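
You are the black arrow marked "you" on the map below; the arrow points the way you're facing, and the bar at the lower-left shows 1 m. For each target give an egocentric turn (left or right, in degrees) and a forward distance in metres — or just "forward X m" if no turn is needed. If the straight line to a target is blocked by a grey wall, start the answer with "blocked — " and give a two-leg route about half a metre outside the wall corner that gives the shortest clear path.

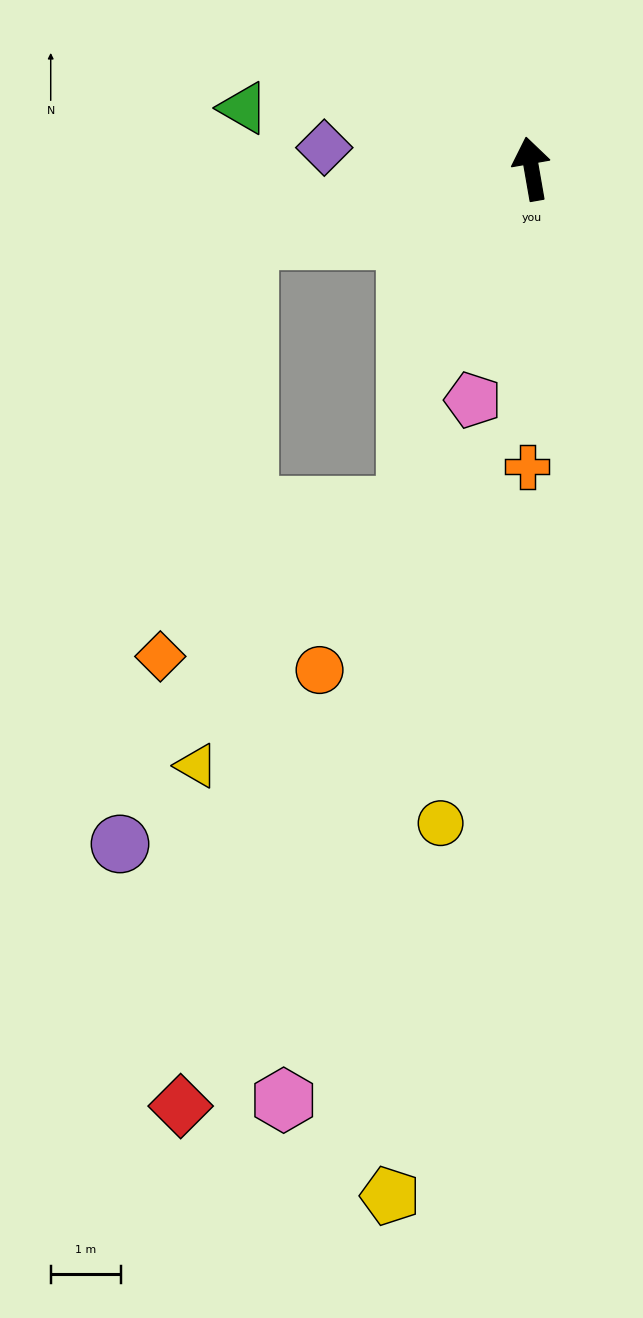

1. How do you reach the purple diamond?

turn left 74°, forward 3.0 m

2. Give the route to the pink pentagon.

turn left 156°, forward 3.4 m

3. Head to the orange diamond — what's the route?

blocked — turn left 94°, forward 4.2 m, then turn left 64°, forward 6.1 m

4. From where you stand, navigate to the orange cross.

turn left 169°, forward 4.3 m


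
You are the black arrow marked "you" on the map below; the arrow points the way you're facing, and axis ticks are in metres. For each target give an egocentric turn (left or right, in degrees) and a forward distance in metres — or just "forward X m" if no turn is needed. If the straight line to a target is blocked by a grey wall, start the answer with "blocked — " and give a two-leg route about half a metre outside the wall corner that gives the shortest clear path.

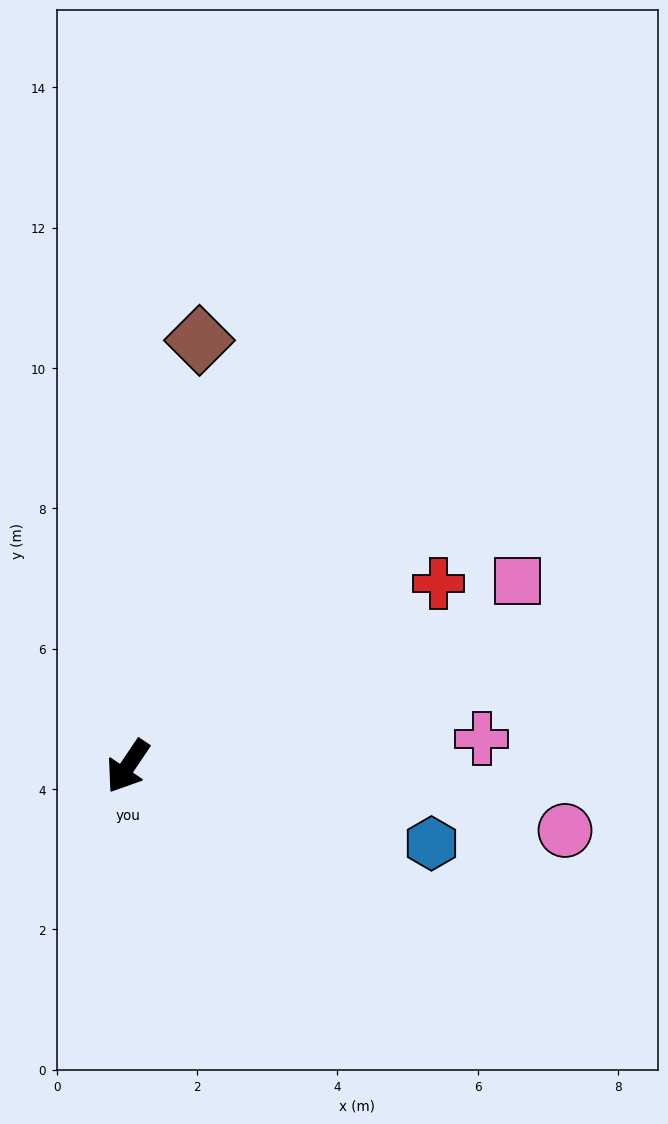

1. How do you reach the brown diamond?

turn right 156°, forward 6.2 m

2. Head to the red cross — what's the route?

turn left 154°, forward 5.1 m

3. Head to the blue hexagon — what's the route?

turn left 110°, forward 4.5 m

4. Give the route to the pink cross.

turn left 128°, forward 5.1 m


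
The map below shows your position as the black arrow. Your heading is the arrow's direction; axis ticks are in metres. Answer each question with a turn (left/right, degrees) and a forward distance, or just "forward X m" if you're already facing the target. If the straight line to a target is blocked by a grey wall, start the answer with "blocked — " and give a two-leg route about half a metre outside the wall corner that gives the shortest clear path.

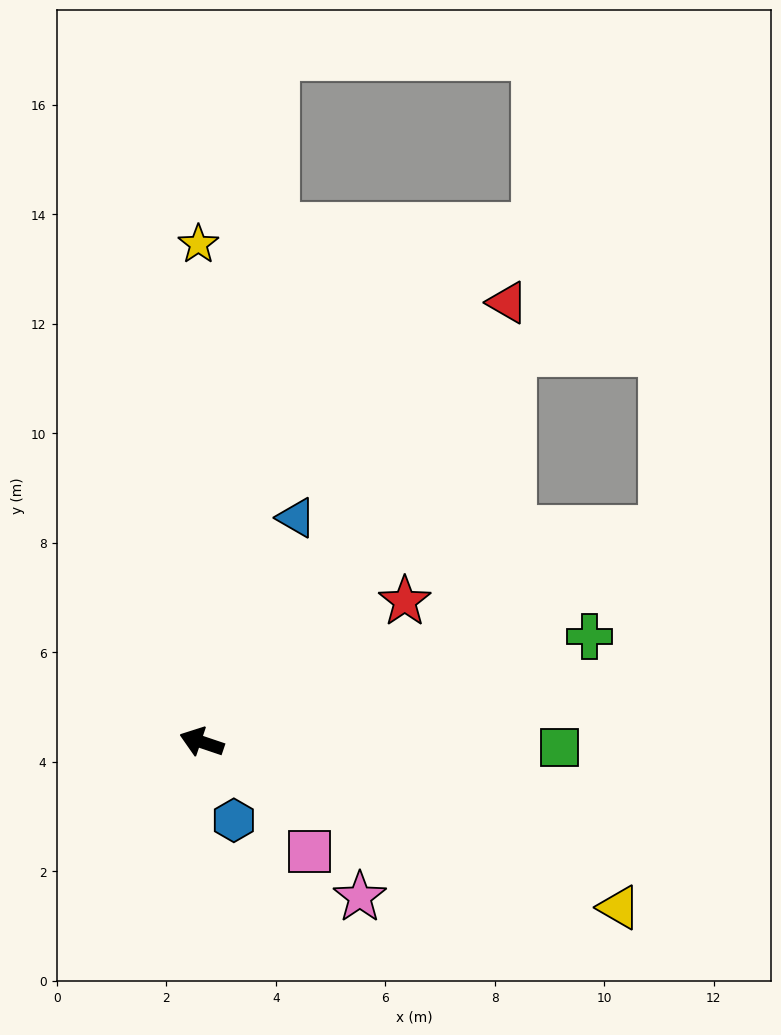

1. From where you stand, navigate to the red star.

turn right 127°, forward 4.5 m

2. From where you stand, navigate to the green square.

turn right 162°, forward 6.5 m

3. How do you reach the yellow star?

turn right 71°, forward 9.1 m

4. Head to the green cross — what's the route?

turn right 146°, forward 7.3 m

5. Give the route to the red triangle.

turn right 106°, forward 9.8 m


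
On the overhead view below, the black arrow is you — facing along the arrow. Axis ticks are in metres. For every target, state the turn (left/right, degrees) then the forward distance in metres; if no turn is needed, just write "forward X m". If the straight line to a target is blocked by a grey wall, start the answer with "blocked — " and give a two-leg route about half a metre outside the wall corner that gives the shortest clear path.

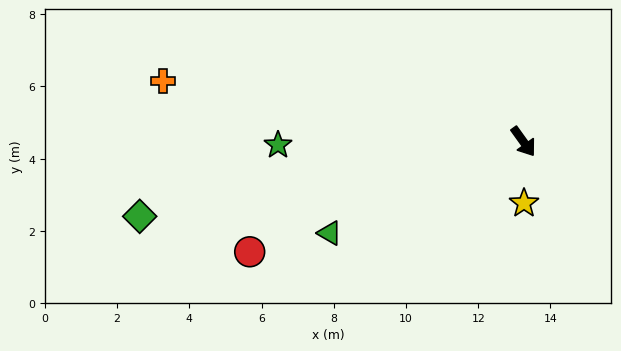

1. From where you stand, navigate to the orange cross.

turn right 135°, forward 10.1 m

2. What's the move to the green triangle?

turn right 100°, forward 5.9 m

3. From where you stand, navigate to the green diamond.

turn right 115°, forward 10.8 m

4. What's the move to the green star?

turn right 125°, forward 6.8 m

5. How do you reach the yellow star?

turn right 35°, forward 1.7 m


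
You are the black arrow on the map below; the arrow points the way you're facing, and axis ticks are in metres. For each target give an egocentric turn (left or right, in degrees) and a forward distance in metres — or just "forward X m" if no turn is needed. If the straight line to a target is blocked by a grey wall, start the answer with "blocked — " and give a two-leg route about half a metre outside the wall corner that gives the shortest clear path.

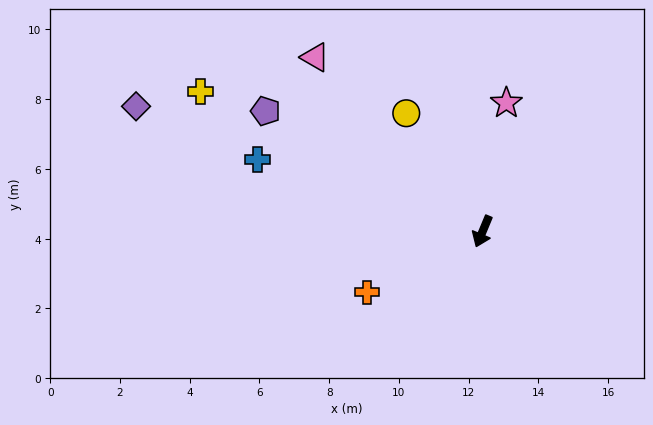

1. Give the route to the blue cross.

turn right 85°, forward 6.8 m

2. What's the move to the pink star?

turn right 168°, forward 3.7 m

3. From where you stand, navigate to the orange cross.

turn right 40°, forward 3.7 m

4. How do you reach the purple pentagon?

turn right 96°, forward 7.1 m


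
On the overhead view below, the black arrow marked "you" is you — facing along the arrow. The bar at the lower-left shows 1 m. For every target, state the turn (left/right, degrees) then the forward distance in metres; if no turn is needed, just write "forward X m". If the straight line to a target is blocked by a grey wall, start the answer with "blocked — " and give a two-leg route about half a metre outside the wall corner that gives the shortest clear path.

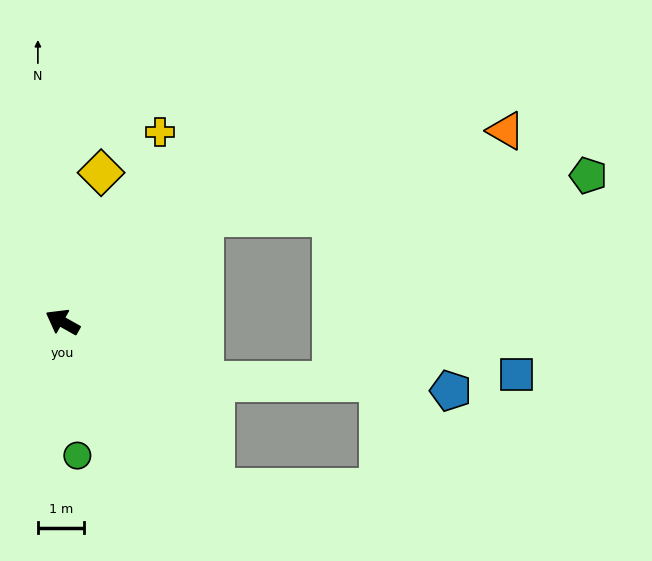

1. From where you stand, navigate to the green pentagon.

blocked — turn right 114°, forward 3.8 m, then turn right 31°, forward 8.3 m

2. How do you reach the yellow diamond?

turn right 75°, forward 3.3 m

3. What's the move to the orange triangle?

blocked — turn right 114°, forward 3.8 m, then turn right 21°, forward 6.8 m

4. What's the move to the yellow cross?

turn right 88°, forward 4.6 m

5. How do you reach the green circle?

turn left 126°, forward 2.9 m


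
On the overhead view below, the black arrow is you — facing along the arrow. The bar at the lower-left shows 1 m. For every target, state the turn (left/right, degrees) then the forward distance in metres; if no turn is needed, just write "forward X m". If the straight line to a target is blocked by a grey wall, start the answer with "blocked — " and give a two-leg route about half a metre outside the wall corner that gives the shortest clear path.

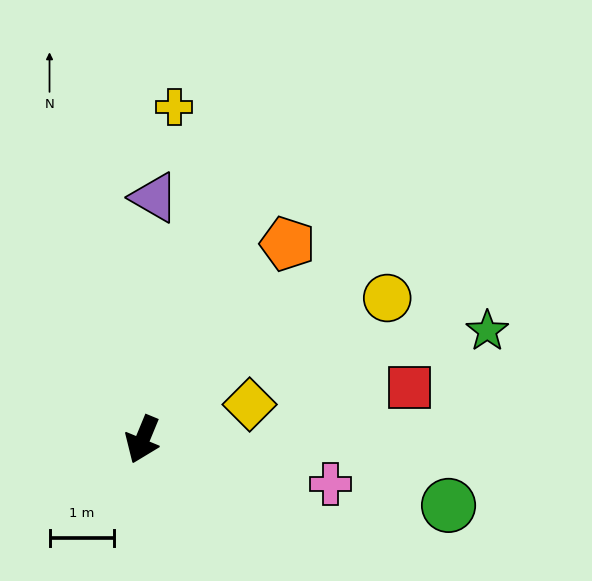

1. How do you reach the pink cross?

turn left 99°, forward 3.0 m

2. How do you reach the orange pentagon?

turn left 166°, forward 3.8 m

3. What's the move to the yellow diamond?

turn left 131°, forward 1.7 m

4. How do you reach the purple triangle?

turn right 160°, forward 3.7 m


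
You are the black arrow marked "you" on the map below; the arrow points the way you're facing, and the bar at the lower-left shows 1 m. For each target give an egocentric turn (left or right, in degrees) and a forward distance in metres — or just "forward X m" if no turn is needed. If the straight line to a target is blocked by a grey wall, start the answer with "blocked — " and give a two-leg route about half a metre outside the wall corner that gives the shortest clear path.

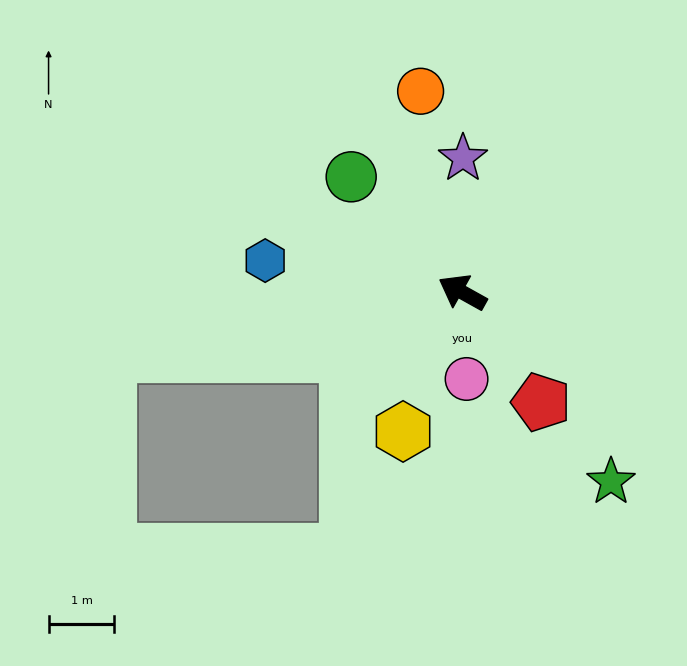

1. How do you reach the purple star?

turn right 61°, forward 2.0 m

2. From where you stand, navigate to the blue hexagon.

turn left 20°, forward 3.0 m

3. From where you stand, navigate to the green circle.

turn right 17°, forward 2.4 m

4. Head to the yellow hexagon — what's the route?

turn left 96°, forward 2.3 m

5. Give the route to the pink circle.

turn left 122°, forward 1.3 m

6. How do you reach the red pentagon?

turn left 155°, forward 2.1 m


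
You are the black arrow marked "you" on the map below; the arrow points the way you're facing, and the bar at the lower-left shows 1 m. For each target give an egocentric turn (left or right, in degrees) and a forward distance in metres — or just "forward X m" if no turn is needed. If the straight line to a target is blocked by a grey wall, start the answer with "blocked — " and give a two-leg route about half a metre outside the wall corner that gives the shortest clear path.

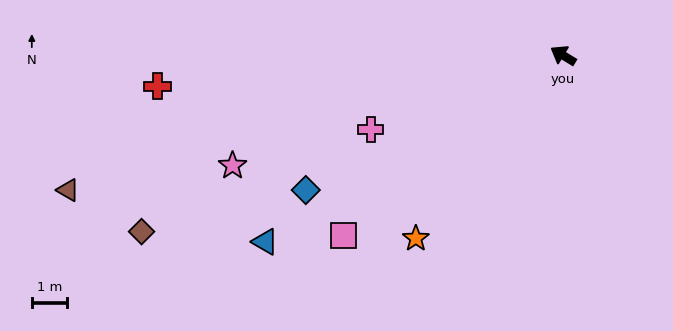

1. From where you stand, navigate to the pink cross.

turn left 52°, forward 5.8 m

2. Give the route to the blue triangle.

turn left 63°, forward 9.9 m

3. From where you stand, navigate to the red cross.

turn left 36°, forward 11.4 m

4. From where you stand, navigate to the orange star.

turn left 82°, forward 6.6 m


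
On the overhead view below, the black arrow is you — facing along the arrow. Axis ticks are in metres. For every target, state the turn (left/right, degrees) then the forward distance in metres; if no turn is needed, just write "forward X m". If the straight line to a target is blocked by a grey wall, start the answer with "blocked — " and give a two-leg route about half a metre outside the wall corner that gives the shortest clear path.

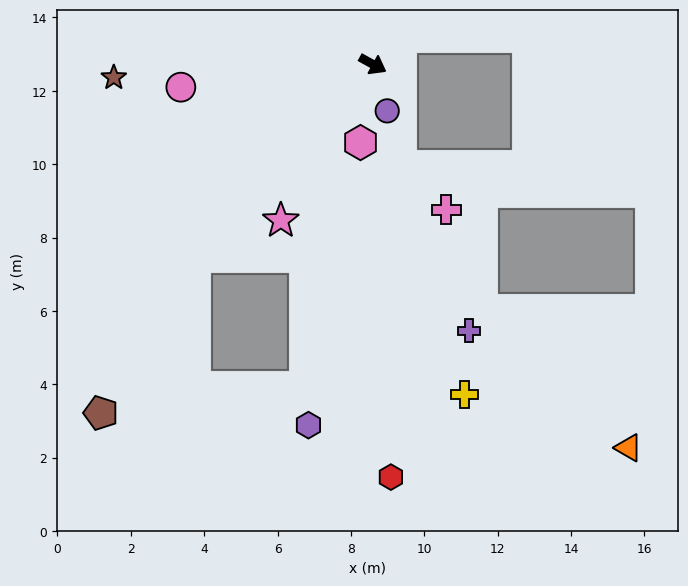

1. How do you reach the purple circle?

turn right 44°, forward 1.3 m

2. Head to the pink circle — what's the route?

turn right 144°, forward 5.3 m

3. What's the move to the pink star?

turn right 92°, forward 4.9 m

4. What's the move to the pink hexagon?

turn right 70°, forward 2.2 m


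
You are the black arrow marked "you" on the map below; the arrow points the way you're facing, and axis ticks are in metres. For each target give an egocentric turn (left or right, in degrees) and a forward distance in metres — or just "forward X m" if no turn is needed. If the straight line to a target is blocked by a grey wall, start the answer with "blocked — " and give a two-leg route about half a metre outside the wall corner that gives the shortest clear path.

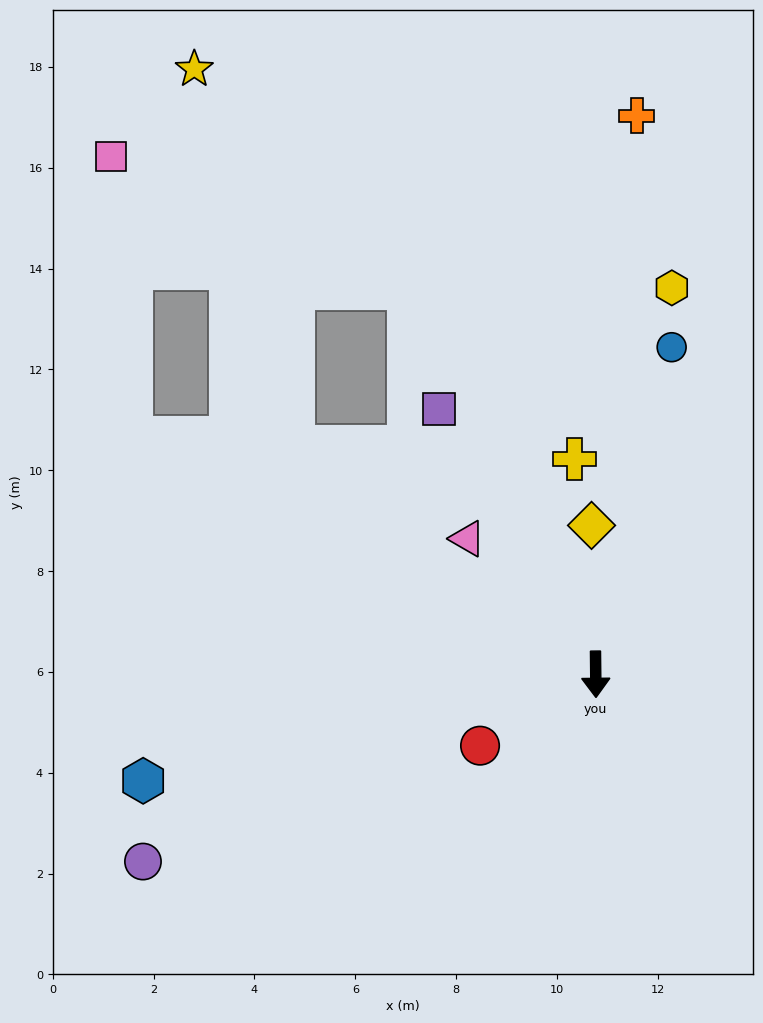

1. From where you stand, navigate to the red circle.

turn right 59°, forward 2.7 m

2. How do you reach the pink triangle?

turn right 137°, forward 3.7 m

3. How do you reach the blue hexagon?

turn right 77°, forward 9.2 m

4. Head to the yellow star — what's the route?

blocked — turn right 128°, forward 7.5 m, then turn right 38°, forward 7.7 m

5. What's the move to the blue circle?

turn left 166°, forward 6.7 m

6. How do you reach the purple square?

turn right 150°, forward 6.1 m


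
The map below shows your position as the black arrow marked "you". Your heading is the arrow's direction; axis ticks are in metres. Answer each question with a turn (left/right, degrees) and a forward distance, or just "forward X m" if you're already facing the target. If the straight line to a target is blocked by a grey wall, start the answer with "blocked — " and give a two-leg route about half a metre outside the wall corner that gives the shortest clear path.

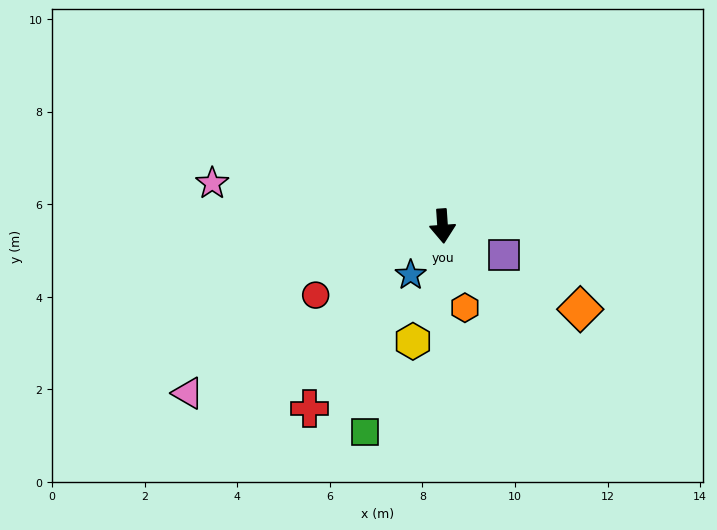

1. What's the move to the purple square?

turn left 61°, forward 1.5 m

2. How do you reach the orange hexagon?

turn left 11°, forward 1.8 m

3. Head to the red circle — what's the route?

turn right 65°, forward 3.1 m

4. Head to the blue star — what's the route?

turn right 37°, forward 1.3 m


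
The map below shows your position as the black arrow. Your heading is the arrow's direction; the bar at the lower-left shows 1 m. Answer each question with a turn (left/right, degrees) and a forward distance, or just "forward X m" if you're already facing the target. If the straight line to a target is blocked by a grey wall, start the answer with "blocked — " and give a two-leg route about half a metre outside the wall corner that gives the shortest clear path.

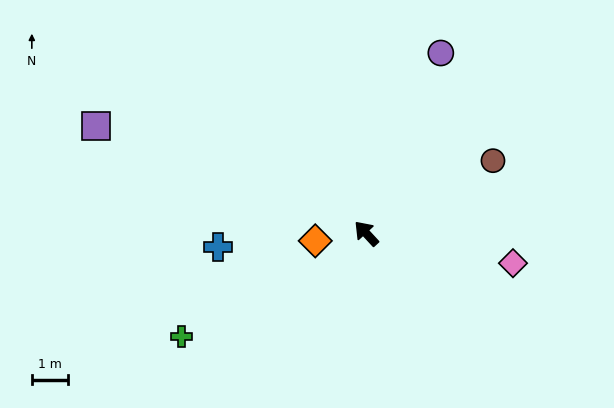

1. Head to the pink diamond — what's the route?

turn right 144°, forward 4.1 m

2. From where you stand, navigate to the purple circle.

turn right 65°, forward 5.3 m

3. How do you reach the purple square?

turn left 26°, forward 8.0 m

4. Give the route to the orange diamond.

turn left 56°, forward 1.4 m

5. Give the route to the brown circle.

turn right 103°, forward 4.0 m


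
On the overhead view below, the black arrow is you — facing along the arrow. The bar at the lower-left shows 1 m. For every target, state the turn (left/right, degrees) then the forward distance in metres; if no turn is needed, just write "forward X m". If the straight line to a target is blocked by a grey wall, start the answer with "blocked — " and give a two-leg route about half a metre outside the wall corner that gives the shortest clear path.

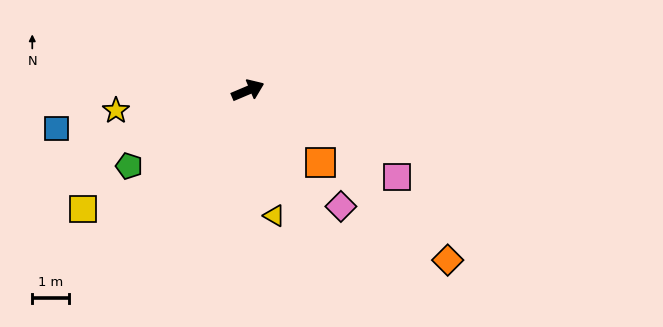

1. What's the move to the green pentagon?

turn right 170°, forward 3.9 m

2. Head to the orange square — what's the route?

turn right 68°, forward 2.8 m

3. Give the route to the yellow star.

turn left 166°, forward 3.7 m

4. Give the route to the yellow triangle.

turn right 101°, forward 3.5 m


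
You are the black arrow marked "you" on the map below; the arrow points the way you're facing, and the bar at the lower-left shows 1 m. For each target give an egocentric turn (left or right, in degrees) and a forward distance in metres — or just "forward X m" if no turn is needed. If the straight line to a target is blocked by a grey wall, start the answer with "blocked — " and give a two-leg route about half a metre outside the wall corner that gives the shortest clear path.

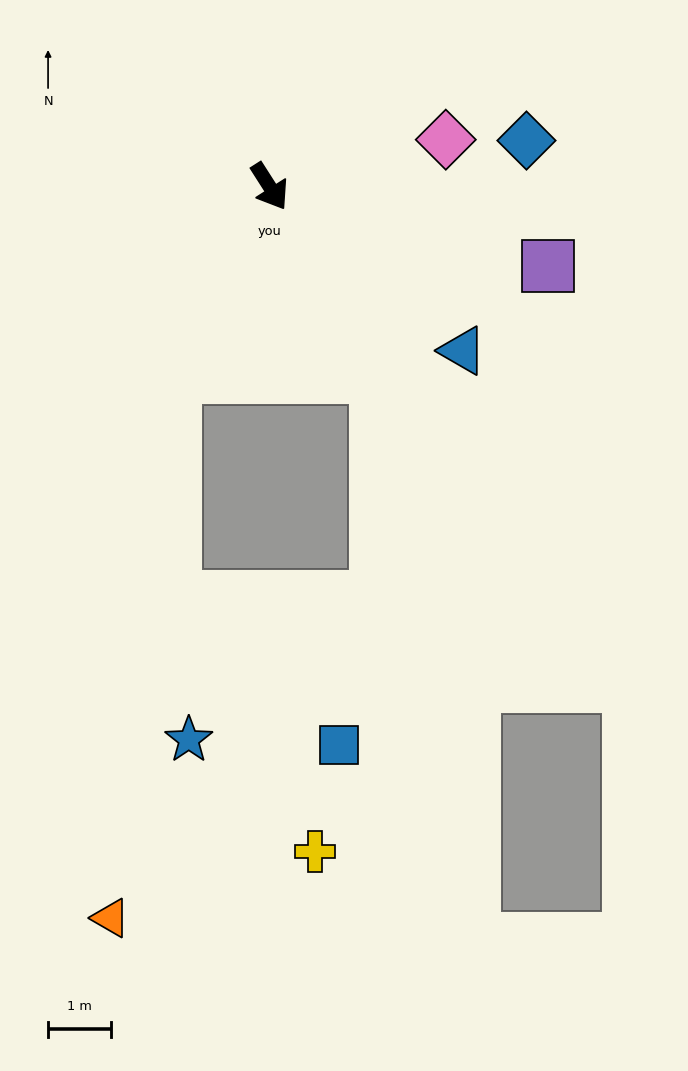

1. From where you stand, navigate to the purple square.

turn left 42°, forward 4.6 m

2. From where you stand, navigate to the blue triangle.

turn left 17°, forward 4.0 m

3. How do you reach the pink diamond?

turn left 72°, forward 2.9 m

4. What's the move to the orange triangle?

blocked — turn right 59°, forward 3.4 m, then turn left 20°, forward 8.7 m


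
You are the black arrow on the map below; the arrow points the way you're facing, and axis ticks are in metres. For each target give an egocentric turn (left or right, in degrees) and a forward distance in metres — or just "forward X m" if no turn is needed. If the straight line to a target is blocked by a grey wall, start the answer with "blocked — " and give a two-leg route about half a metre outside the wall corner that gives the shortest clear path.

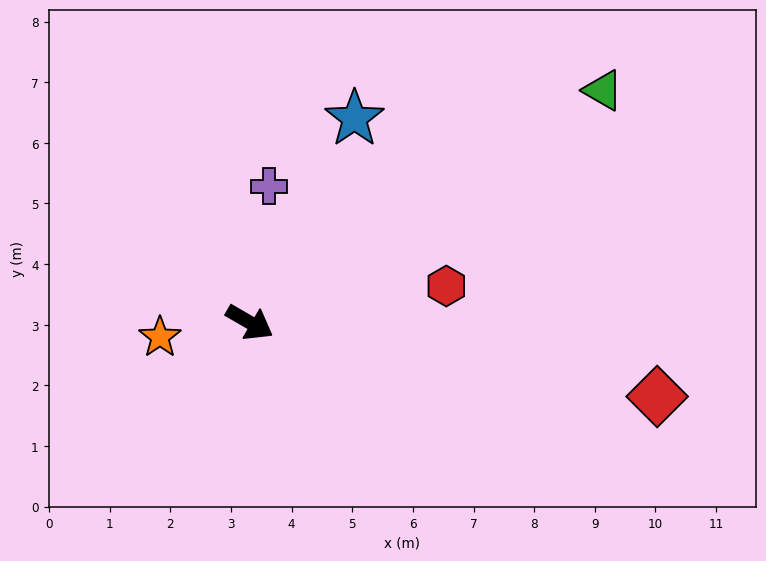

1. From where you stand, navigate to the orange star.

turn right 141°, forward 1.5 m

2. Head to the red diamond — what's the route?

turn left 20°, forward 6.8 m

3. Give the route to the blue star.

turn left 93°, forward 3.8 m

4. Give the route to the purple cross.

turn left 112°, forward 2.3 m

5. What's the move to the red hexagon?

turn left 41°, forward 3.3 m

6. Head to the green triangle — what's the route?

turn left 63°, forward 7.0 m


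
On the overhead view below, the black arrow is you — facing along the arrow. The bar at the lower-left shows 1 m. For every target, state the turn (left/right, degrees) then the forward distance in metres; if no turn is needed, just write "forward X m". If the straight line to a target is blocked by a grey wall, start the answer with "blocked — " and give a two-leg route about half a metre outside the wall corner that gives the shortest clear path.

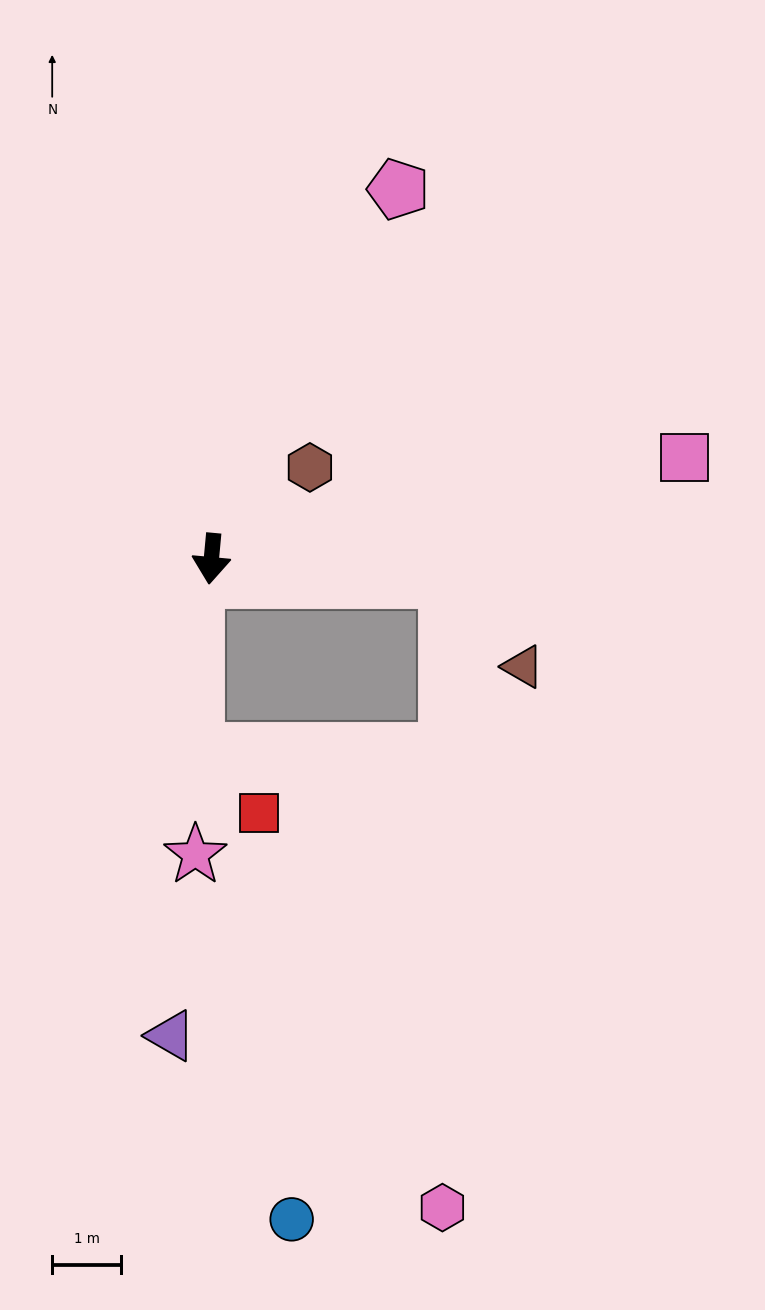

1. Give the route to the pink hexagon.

blocked — turn left 90°, forward 3.4 m, then turn right 85°, forward 9.1 m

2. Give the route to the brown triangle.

blocked — turn left 90°, forward 3.4 m, then turn right 44°, forward 1.7 m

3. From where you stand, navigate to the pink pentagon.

turn left 158°, forward 6.0 m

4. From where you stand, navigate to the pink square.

turn left 107°, forward 7.0 m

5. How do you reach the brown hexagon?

turn left 138°, forward 1.9 m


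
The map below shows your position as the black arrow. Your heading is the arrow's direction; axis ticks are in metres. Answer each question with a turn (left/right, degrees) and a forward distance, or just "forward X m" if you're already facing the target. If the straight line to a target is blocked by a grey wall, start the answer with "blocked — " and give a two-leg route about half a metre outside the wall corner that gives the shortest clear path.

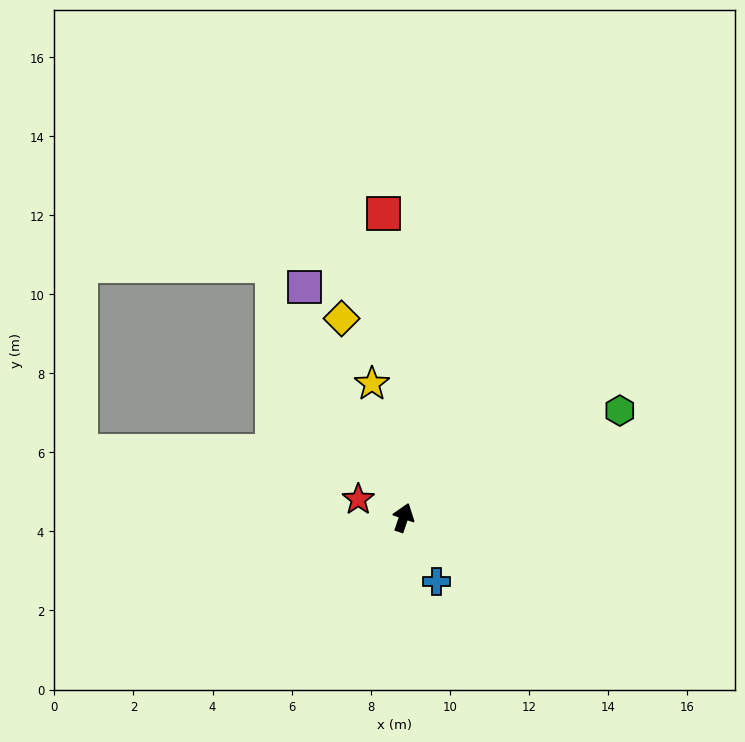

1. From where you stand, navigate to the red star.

turn left 87°, forward 1.2 m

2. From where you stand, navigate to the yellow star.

turn left 32°, forward 3.5 m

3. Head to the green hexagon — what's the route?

turn right 45°, forward 6.1 m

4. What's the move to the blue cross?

turn right 134°, forward 1.8 m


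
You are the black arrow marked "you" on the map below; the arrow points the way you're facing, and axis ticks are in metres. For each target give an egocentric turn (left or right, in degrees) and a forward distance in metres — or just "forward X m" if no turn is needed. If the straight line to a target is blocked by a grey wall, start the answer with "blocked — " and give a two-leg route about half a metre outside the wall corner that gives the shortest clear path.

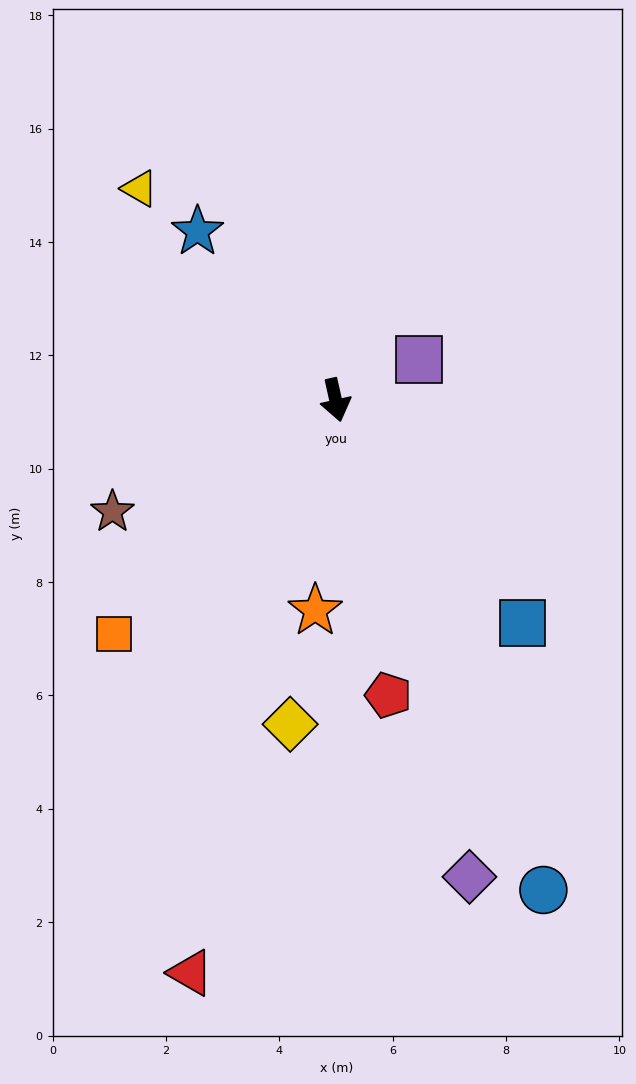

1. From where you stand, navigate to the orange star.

turn right 18°, forward 3.7 m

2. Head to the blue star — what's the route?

turn right 153°, forward 3.8 m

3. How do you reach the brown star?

turn right 76°, forward 4.4 m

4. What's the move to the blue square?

turn left 27°, forward 5.1 m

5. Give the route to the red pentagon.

turn right 2°, forward 5.3 m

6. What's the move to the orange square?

turn right 56°, forward 5.7 m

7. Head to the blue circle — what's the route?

turn left 10°, forward 9.4 m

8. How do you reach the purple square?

turn left 103°, forward 1.6 m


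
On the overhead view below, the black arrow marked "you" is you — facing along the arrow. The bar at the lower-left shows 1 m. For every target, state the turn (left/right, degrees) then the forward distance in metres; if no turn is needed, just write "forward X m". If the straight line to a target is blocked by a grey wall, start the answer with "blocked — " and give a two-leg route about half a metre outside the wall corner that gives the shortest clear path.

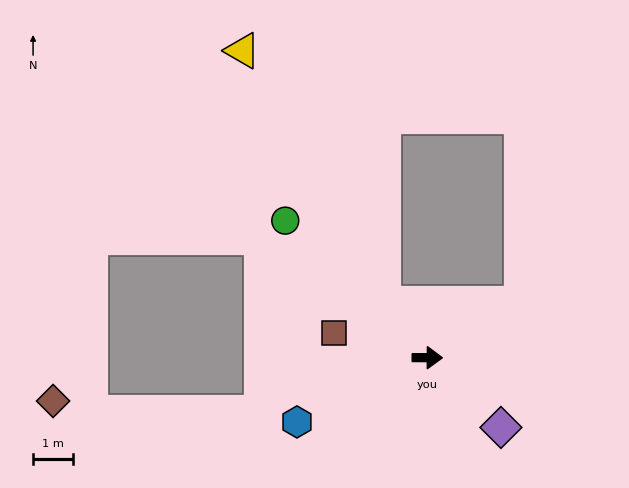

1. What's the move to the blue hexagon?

turn right 153°, forward 3.6 m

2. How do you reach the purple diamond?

turn right 43°, forward 2.5 m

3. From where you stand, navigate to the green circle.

turn left 136°, forward 4.9 m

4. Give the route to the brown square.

turn left 165°, forward 2.4 m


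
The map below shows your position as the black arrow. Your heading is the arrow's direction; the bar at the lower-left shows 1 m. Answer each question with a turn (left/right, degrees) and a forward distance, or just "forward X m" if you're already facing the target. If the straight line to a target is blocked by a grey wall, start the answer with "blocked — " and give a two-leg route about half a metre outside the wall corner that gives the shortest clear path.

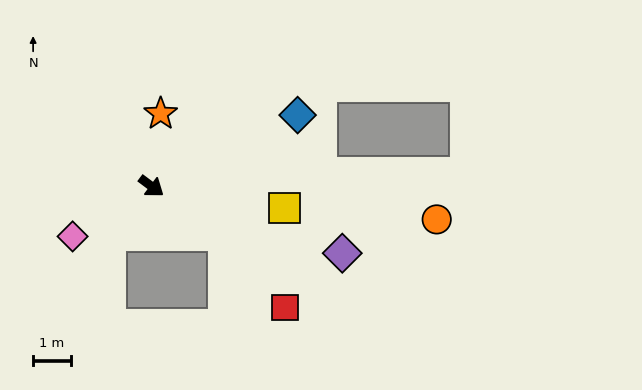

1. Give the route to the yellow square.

turn left 28°, forward 3.6 m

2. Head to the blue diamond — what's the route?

turn left 63°, forward 4.3 m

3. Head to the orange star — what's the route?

turn left 120°, forward 1.9 m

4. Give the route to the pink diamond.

turn right 111°, forward 2.5 m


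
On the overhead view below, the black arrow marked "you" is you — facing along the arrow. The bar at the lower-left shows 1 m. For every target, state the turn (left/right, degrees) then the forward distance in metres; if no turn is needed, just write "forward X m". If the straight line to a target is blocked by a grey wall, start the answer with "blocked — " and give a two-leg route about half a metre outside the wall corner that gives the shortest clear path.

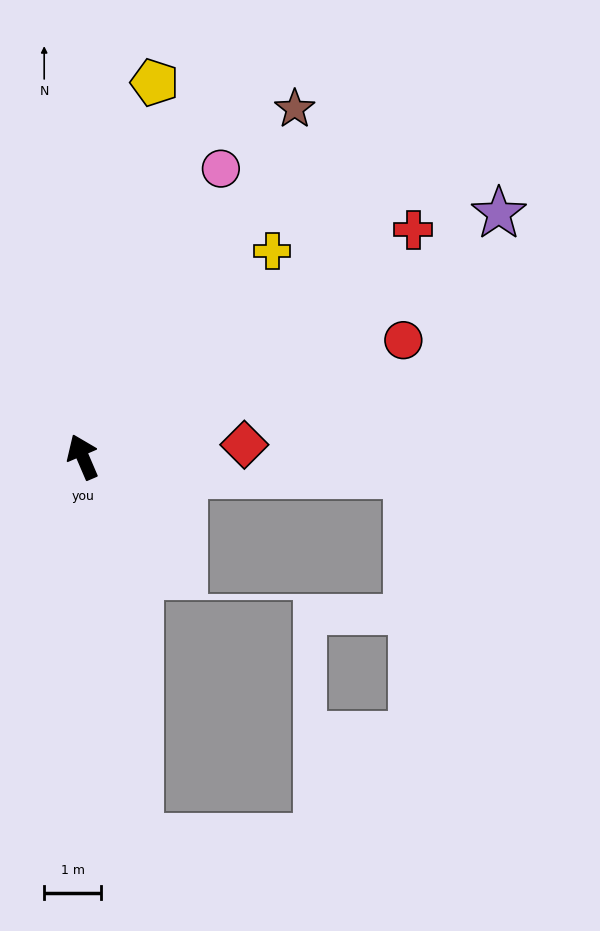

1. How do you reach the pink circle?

turn right 49°, forward 5.6 m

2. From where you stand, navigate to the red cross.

turn right 79°, forward 7.0 m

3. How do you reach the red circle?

turn right 93°, forward 6.0 m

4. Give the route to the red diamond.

turn right 109°, forward 2.8 m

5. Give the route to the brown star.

turn right 55°, forward 7.2 m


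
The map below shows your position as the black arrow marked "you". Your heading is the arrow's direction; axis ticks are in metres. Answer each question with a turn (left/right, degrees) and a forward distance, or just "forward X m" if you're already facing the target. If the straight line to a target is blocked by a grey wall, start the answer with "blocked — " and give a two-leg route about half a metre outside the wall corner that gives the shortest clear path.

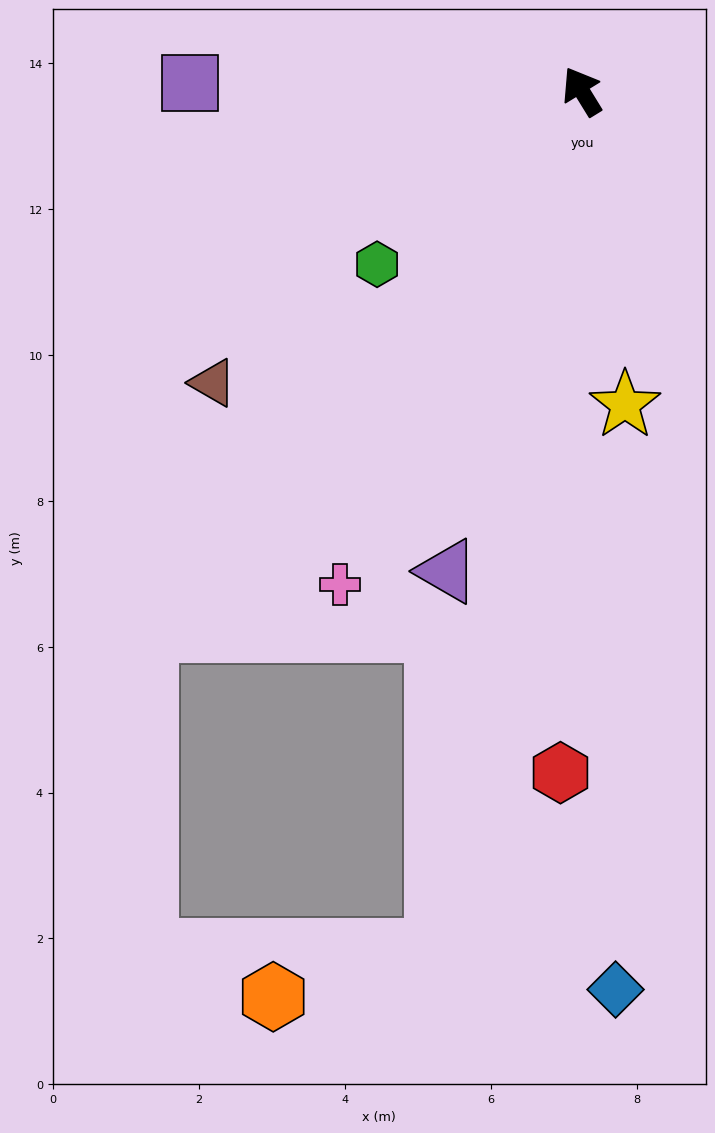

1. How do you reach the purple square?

turn left 57°, forward 5.4 m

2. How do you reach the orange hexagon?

blocked — turn left 139°, forward 11.9 m, then turn right 65°, forward 2.3 m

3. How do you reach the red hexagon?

turn left 147°, forward 9.3 m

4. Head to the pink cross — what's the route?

turn left 122°, forward 7.5 m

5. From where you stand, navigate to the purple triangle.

turn left 133°, forward 6.8 m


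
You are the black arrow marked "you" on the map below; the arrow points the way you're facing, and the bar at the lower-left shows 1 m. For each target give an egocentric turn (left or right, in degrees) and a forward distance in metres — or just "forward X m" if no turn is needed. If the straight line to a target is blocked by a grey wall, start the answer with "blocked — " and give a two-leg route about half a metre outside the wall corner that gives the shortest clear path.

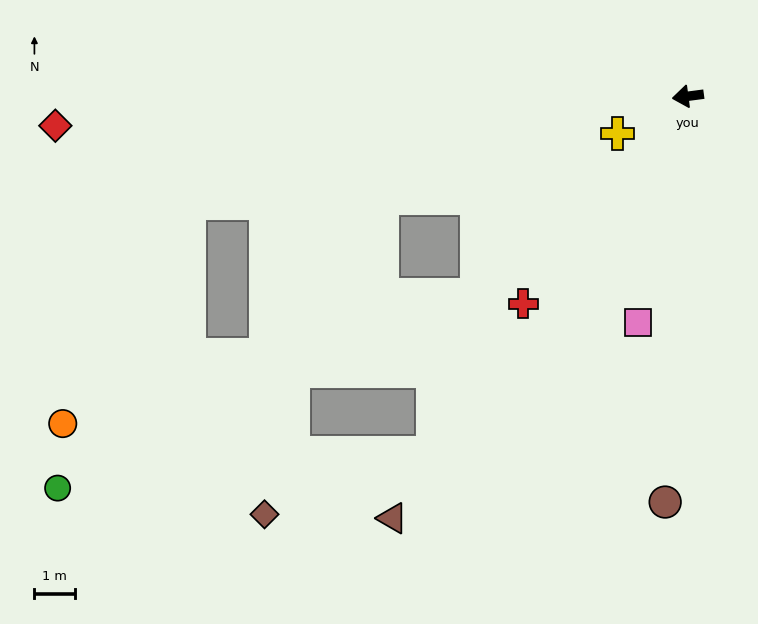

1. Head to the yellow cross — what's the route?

turn left 21°, forward 2.0 m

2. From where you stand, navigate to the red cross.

turn left 44°, forward 6.6 m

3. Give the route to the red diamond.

turn right 5°, forward 15.8 m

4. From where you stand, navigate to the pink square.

turn left 70°, forward 5.8 m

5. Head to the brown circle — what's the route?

turn left 79°, forward 10.1 m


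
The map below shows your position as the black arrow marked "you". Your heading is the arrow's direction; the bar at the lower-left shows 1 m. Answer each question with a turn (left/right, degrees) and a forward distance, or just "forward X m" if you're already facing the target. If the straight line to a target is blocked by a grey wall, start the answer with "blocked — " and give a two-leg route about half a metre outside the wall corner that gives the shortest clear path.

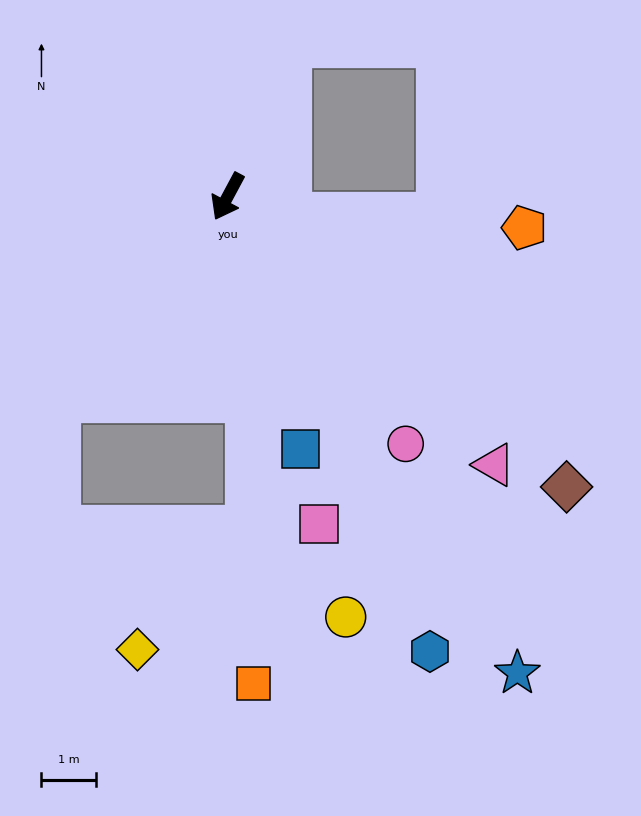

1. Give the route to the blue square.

turn left 44°, forward 4.9 m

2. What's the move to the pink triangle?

turn left 73°, forward 7.0 m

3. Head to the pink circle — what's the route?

turn left 64°, forward 5.6 m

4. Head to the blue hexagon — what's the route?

turn left 52°, forward 9.2 m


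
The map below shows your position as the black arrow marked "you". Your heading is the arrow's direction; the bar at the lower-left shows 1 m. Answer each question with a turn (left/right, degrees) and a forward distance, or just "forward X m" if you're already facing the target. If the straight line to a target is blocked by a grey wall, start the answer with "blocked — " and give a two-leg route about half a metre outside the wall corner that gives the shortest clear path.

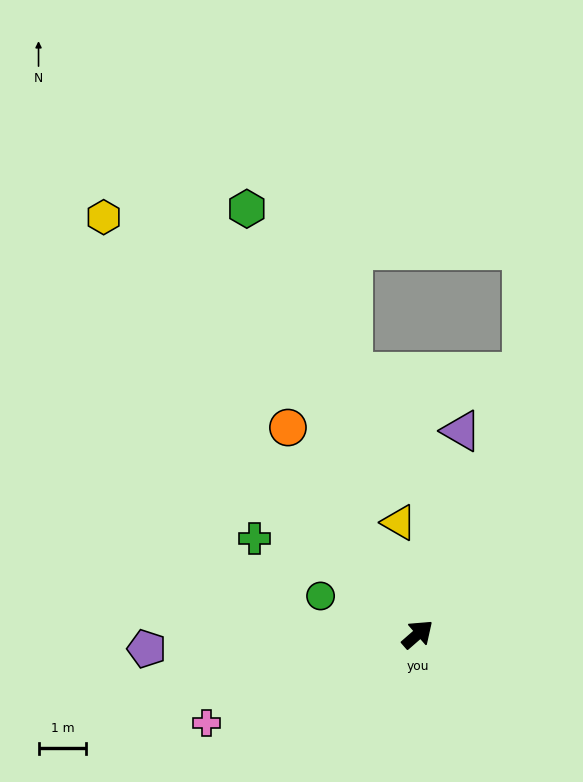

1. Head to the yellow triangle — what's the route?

turn left 58°, forward 2.4 m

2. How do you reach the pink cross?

turn left 162°, forward 4.8 m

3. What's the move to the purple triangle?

turn left 37°, forward 4.3 m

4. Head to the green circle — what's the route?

turn left 117°, forward 2.2 m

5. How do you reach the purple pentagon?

turn left 142°, forward 5.7 m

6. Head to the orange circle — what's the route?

turn left 81°, forward 5.1 m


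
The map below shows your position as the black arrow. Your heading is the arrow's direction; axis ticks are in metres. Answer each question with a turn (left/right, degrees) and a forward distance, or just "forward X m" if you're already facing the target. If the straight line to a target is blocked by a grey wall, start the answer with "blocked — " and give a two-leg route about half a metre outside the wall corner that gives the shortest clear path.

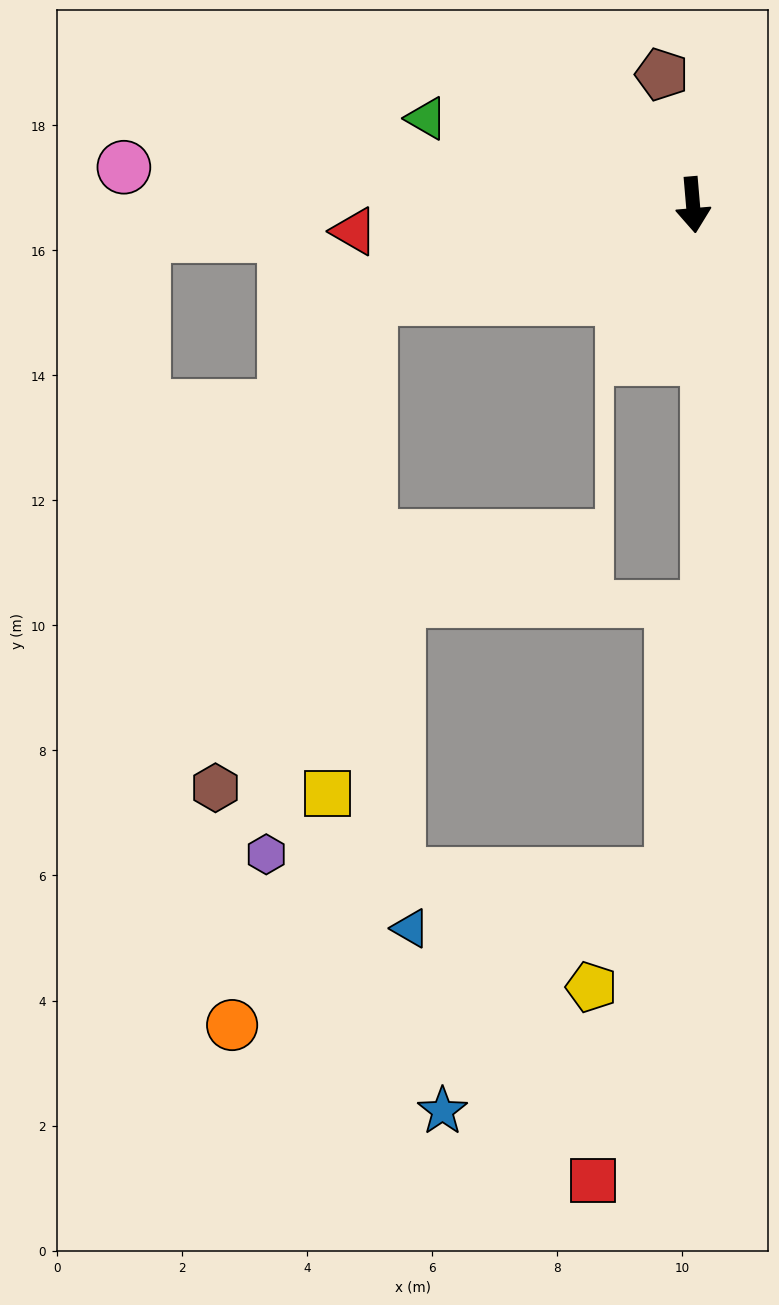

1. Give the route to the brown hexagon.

blocked — turn right 79°, forward 5.4 m, then turn left 56°, forward 8.2 m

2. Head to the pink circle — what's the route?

turn right 99°, forward 9.1 m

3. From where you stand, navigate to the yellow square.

blocked — turn right 79°, forward 5.4 m, then turn left 69°, forward 7.9 m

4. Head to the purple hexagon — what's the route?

blocked — turn right 79°, forward 5.4 m, then turn left 63°, forward 9.0 m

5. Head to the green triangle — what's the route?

turn right 113°, forward 4.5 m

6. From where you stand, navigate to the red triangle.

turn right 90°, forward 5.4 m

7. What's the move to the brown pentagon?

turn right 171°, forward 2.1 m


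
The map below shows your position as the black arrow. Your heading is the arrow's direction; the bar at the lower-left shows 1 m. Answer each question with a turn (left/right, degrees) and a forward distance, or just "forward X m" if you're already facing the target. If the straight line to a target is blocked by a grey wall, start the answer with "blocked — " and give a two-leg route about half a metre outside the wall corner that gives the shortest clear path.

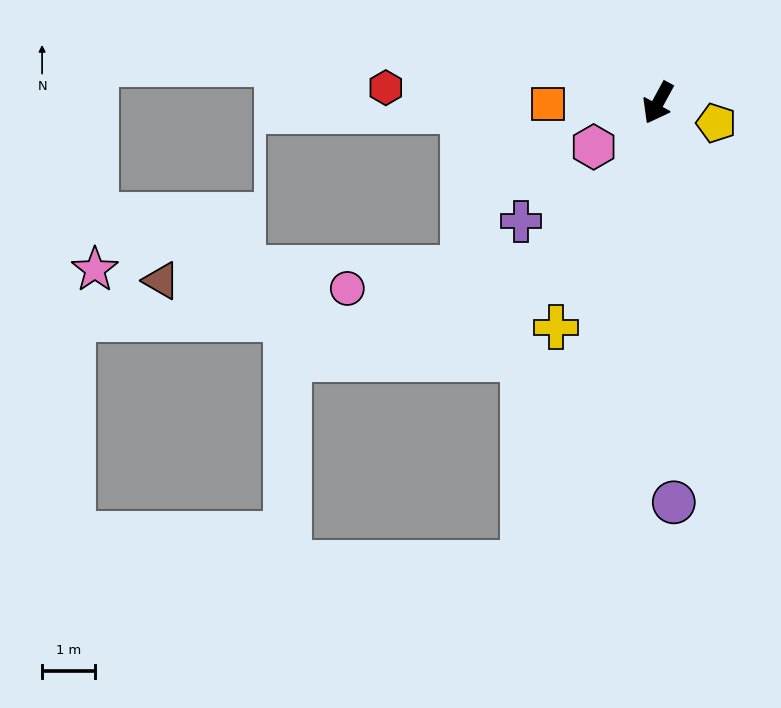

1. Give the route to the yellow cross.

turn left 4°, forward 4.7 m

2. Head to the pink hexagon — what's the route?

turn right 27°, forward 1.5 m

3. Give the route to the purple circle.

turn left 31°, forward 7.6 m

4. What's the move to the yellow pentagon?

turn left 99°, forward 1.2 m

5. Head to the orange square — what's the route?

turn right 61°, forward 2.1 m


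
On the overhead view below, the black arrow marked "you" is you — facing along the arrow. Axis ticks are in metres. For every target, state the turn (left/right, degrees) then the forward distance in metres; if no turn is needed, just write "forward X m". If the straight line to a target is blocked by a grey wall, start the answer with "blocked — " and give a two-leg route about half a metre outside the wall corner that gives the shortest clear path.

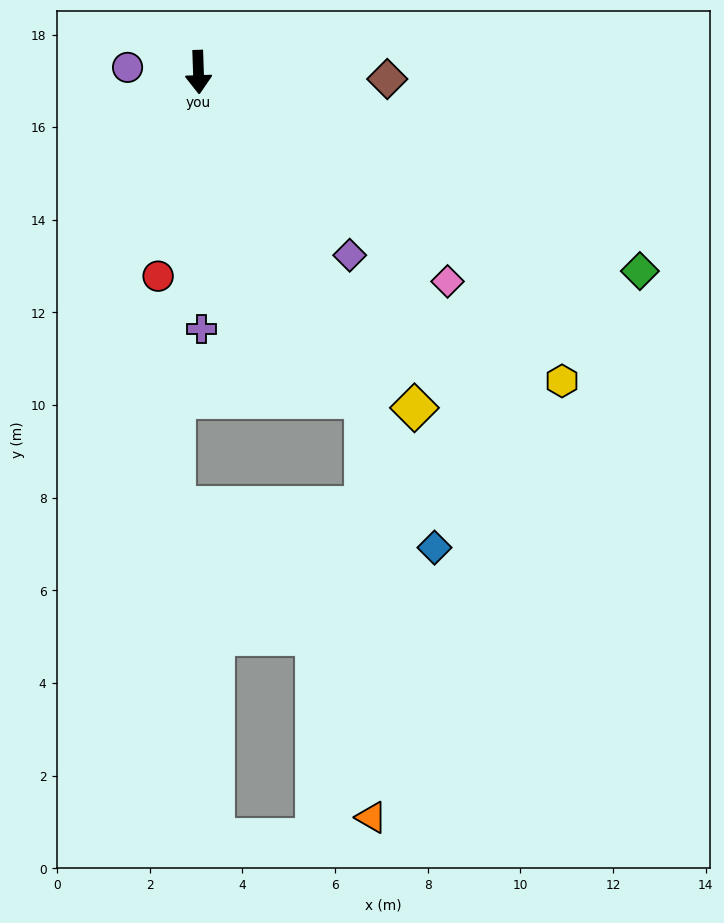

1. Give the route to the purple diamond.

turn left 38°, forward 5.1 m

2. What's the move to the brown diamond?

turn left 86°, forward 4.1 m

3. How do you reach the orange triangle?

blocked — turn left 25°, forward 7.9 m, then turn right 26°, forward 9.0 m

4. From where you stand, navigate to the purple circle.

turn right 96°, forward 1.5 m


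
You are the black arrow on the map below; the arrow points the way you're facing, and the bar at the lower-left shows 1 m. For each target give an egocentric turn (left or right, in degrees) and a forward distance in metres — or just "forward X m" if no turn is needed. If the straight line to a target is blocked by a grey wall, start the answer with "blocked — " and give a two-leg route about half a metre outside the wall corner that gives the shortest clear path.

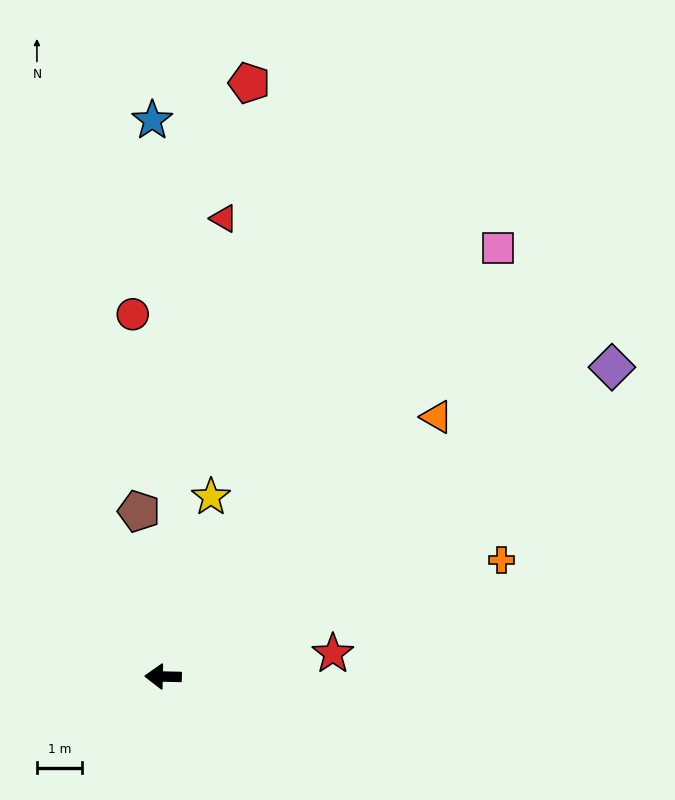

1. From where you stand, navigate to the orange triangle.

turn right 135°, forward 8.3 m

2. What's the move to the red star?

turn right 171°, forward 3.8 m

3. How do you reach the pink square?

turn right 127°, forward 12.0 m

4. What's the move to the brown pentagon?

turn right 80°, forward 3.7 m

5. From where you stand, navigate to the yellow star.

turn right 104°, forward 4.1 m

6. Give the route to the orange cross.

turn right 160°, forward 7.9 m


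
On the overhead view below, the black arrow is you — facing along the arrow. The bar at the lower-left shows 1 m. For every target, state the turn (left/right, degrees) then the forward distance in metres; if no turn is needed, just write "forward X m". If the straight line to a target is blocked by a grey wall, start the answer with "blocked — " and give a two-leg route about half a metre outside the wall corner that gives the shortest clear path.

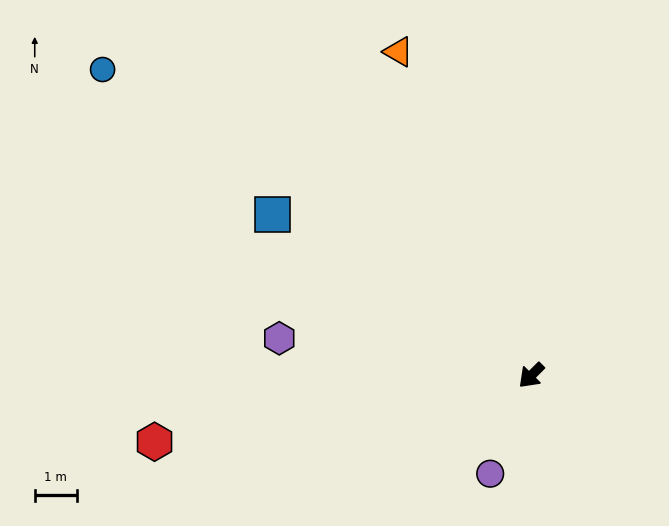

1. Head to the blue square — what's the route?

turn right 77°, forward 7.2 m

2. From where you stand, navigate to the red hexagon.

turn right 35°, forward 9.1 m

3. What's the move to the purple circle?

turn left 22°, forward 2.5 m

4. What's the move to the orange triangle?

turn right 113°, forward 8.3 m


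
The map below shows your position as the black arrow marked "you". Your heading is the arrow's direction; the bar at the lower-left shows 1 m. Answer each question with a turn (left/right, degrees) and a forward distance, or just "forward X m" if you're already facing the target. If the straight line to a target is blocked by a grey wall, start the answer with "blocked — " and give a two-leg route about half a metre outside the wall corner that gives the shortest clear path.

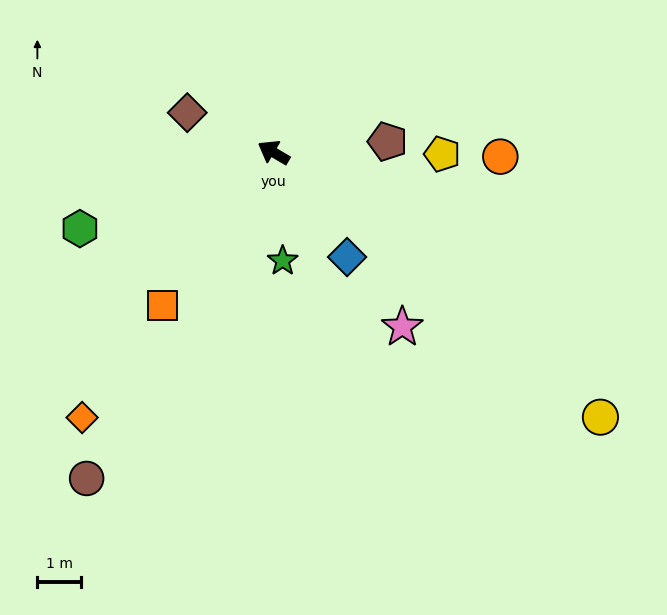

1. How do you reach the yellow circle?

turn left 171°, forward 9.6 m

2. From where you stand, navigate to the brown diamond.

turn left 6°, forward 2.2 m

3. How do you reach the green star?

turn left 125°, forward 2.5 m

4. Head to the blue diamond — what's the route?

turn left 156°, forward 2.9 m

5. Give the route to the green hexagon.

turn left 52°, forward 4.8 m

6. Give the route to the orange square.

turn left 84°, forward 4.3 m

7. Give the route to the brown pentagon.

turn right 144°, forward 2.6 m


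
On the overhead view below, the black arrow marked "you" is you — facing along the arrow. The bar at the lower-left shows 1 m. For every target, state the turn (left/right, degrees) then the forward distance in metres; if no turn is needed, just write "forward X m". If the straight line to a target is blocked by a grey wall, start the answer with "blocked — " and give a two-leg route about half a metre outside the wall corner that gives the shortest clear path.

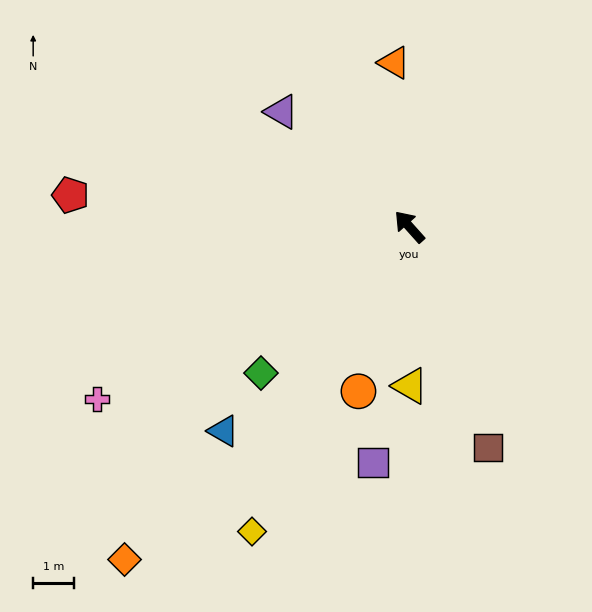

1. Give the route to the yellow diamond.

turn left 111°, forward 8.5 m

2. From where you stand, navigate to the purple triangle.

turn left 6°, forward 4.2 m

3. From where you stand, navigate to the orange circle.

turn left 121°, forward 4.3 m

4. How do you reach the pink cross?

turn left 77°, forward 8.8 m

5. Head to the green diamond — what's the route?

turn left 93°, forward 5.1 m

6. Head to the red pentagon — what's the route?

turn left 43°, forward 8.4 m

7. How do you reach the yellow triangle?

turn left 138°, forward 3.9 m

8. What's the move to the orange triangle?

turn right 36°, forward 4.1 m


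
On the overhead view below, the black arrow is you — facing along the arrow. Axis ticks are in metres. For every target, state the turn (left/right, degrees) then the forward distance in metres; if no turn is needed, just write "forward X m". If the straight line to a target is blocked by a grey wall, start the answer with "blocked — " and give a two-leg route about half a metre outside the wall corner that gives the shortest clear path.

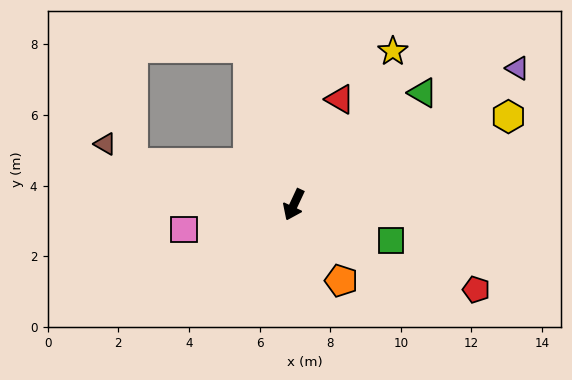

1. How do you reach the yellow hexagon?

turn left 137°, forward 6.6 m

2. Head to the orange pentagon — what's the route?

turn left 57°, forward 2.5 m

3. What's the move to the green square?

turn left 95°, forward 2.9 m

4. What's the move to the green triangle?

turn left 156°, forward 4.8 m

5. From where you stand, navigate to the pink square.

turn right 52°, forward 3.2 m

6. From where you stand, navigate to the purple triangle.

turn left 146°, forward 7.4 m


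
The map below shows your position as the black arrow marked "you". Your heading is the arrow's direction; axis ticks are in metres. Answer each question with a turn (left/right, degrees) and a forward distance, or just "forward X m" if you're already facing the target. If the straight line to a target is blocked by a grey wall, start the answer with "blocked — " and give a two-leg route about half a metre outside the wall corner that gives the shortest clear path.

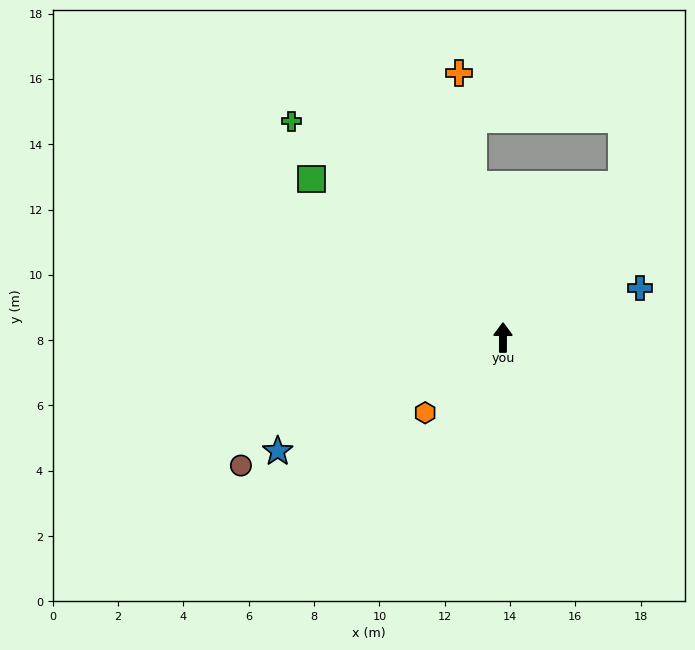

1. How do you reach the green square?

turn left 51°, forward 7.6 m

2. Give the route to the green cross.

turn left 44°, forward 9.3 m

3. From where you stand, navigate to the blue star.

turn left 117°, forward 7.7 m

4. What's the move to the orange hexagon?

turn left 134°, forward 3.3 m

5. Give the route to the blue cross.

turn right 70°, forward 4.5 m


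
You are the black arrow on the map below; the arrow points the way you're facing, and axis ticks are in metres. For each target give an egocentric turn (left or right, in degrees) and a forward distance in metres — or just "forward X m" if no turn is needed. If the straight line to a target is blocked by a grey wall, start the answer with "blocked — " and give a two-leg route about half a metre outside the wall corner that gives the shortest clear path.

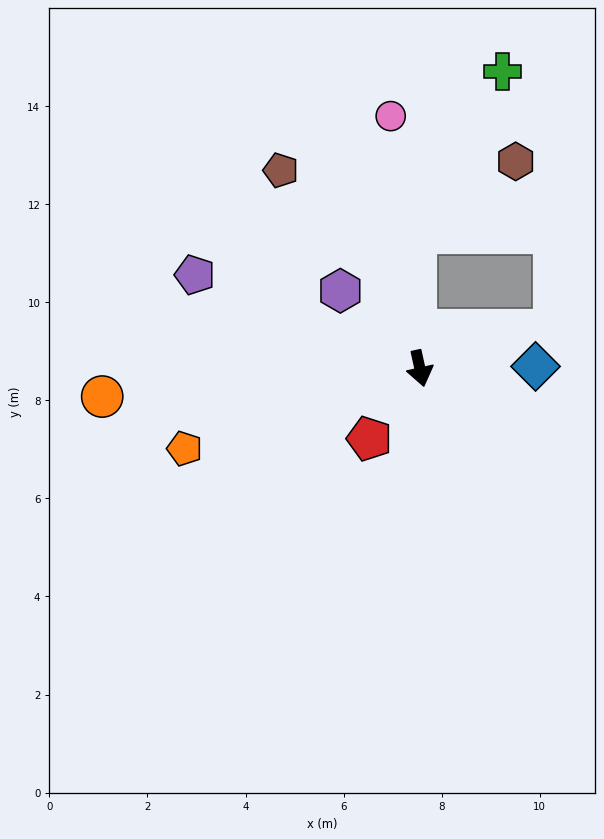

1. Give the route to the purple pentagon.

turn right 125°, forward 5.0 m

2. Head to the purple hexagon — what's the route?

turn right 147°, forward 2.3 m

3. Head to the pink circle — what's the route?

turn left 174°, forward 5.2 m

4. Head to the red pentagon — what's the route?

turn right 48°, forward 1.8 m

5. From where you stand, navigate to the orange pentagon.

turn right 84°, forward 5.1 m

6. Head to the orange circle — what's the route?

turn right 97°, forward 6.5 m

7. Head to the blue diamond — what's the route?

turn left 79°, forward 2.4 m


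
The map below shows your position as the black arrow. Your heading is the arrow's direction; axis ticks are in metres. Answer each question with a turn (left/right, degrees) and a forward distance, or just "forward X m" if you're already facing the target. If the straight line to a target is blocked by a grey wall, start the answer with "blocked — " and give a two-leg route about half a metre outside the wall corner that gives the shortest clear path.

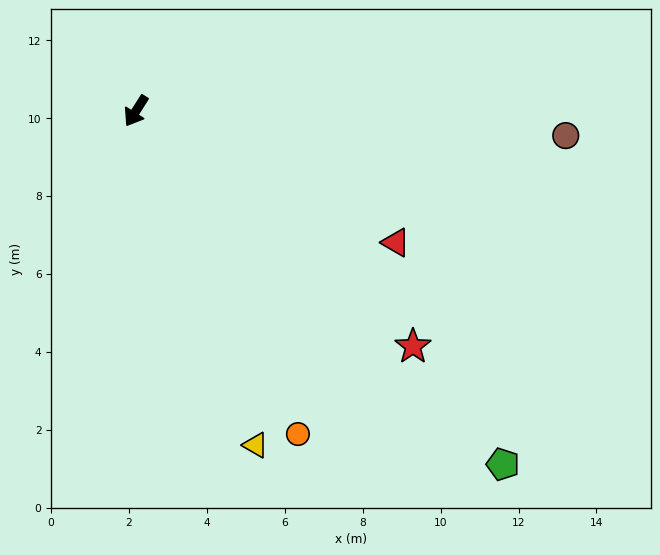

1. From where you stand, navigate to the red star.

turn left 82°, forward 9.3 m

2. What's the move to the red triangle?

turn left 95°, forward 7.5 m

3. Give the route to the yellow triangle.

turn left 52°, forward 9.1 m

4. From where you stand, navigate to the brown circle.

turn left 119°, forward 11.0 m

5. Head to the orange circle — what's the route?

turn left 59°, forward 9.3 m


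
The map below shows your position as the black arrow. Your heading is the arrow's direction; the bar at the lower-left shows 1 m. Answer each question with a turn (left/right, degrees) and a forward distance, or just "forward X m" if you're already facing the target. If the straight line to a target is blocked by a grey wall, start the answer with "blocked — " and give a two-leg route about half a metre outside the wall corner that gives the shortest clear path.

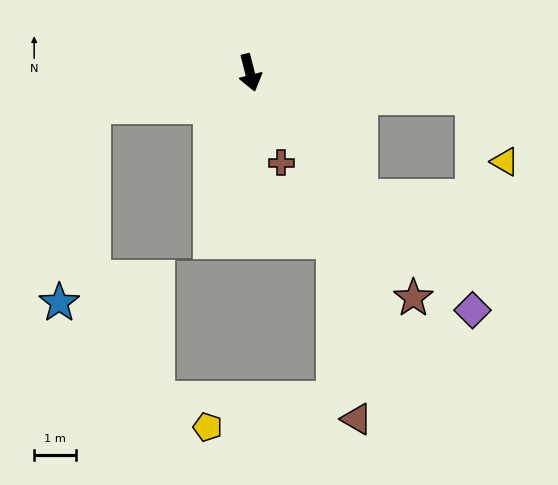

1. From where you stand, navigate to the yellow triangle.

blocked — turn left 69°, forward 5.4 m, then turn right 57°, forward 1.7 m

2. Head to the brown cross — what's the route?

turn left 5°, forward 2.3 m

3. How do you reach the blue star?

blocked — turn right 92°, forward 3.8 m, then turn left 68°, forward 4.8 m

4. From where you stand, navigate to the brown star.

turn left 22°, forward 6.6 m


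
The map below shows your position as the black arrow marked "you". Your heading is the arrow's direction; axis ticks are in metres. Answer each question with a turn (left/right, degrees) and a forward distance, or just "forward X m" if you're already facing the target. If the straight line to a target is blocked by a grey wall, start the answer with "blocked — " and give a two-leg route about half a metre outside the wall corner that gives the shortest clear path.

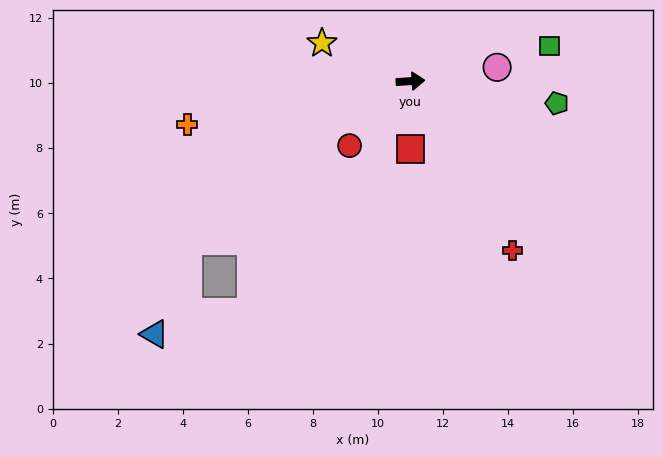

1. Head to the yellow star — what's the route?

turn left 153°, forward 3.0 m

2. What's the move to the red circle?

turn right 137°, forward 2.7 m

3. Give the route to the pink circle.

turn left 5°, forward 2.7 m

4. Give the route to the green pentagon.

turn right 12°, forward 4.6 m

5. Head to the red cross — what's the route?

turn right 63°, forward 6.1 m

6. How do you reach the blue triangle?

blocked — turn right 148°, forward 8.4 m, then turn left 34°, forward 3.0 m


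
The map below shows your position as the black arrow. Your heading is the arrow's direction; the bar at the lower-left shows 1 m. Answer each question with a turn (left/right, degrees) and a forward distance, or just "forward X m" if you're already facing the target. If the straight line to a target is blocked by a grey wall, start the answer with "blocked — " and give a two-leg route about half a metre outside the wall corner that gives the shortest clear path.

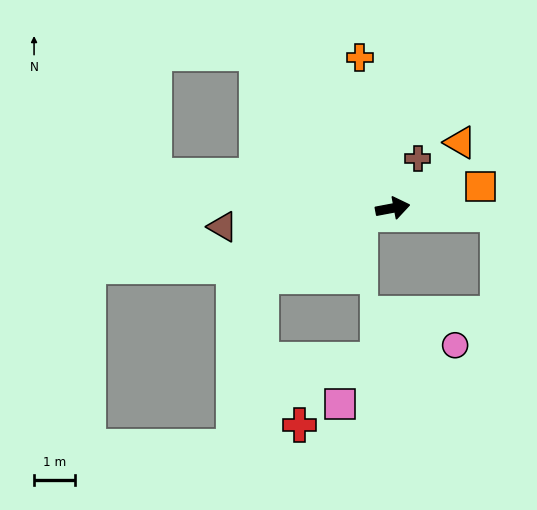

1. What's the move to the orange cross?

turn left 92°, forward 3.8 m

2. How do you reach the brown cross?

turn left 53°, forward 1.4 m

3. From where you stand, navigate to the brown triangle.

turn left 176°, forward 4.2 m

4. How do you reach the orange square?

turn left 3°, forward 2.2 m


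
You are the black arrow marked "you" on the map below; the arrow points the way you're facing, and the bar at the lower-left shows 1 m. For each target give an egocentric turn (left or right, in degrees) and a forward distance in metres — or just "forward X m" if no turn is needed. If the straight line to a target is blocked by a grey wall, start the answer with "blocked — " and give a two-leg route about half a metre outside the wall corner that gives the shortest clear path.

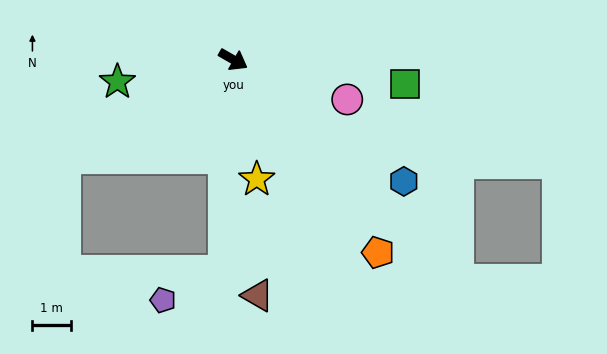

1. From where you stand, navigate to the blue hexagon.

turn right 6°, forward 5.5 m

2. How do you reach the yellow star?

turn right 49°, forward 3.2 m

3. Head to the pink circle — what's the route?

turn left 11°, forward 3.2 m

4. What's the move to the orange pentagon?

turn right 23°, forward 6.3 m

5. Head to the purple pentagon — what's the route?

blocked — turn right 63°, forward 5.5 m, then turn right 62°, forward 1.8 m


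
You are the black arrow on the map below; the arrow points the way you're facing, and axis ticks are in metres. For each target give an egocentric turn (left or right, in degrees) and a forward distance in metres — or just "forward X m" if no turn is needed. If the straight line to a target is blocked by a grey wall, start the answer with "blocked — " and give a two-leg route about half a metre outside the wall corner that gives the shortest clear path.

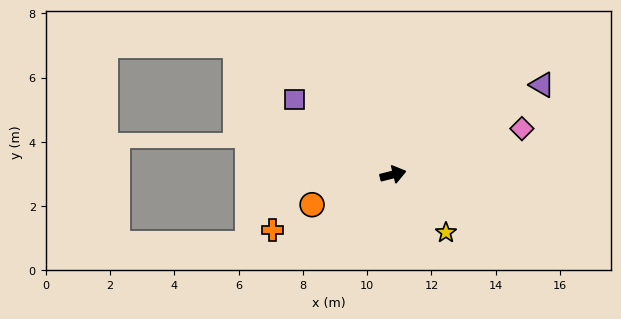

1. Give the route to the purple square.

turn left 128°, forward 3.9 m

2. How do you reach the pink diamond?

turn left 5°, forward 4.3 m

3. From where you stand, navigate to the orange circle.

turn right 174°, forward 2.7 m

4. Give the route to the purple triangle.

turn left 17°, forward 5.4 m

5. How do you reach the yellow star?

turn right 62°, forward 2.4 m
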